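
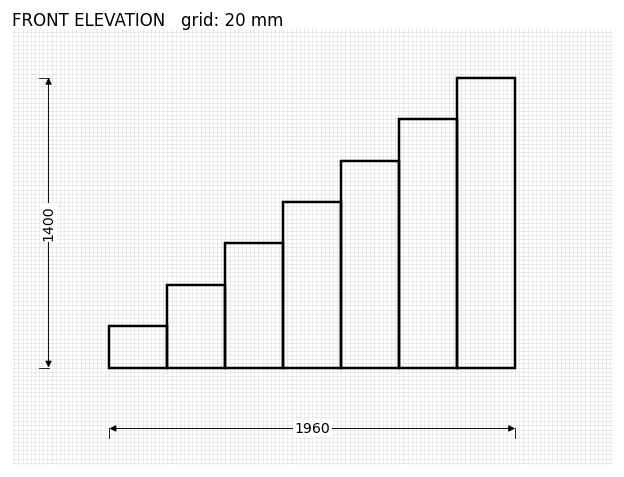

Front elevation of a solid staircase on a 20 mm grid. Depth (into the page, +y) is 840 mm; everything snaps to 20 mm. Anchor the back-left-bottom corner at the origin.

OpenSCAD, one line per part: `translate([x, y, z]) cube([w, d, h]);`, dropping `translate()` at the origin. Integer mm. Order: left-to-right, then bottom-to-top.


cube([280, 840, 200]);
translate([280, 0, 0]) cube([280, 840, 400]);
translate([560, 0, 0]) cube([280, 840, 600]);
translate([840, 0, 0]) cube([280, 840, 800]);
translate([1120, 0, 0]) cube([280, 840, 1000]);
translate([1400, 0, 0]) cube([280, 840, 1200]);
translate([1680, 0, 0]) cube([280, 840, 1400]);


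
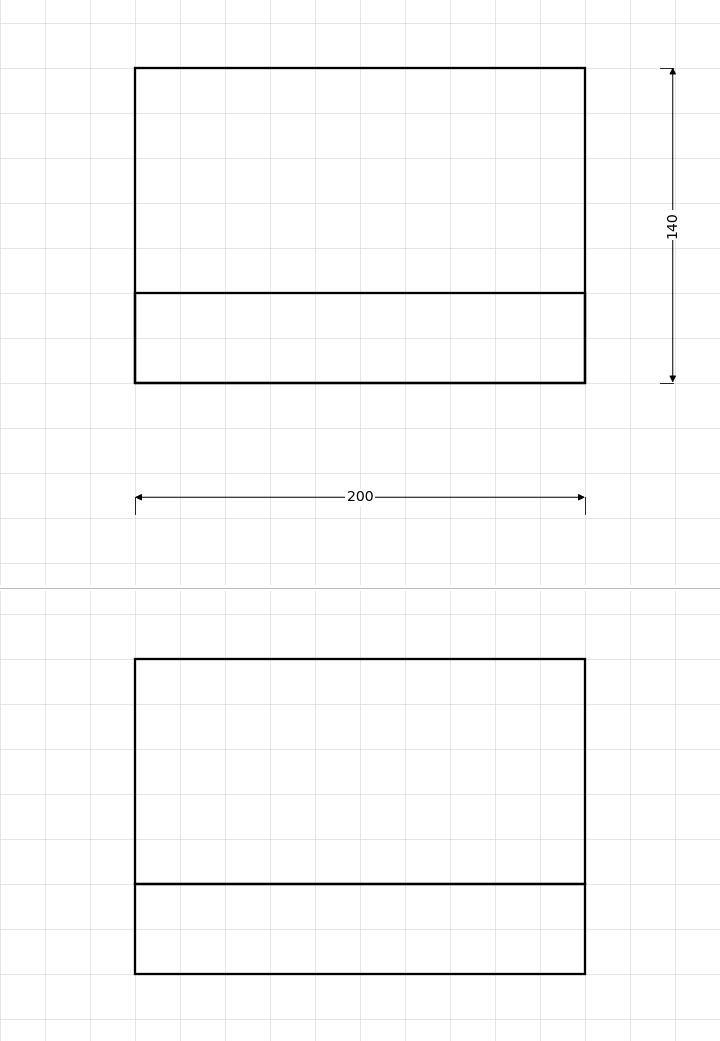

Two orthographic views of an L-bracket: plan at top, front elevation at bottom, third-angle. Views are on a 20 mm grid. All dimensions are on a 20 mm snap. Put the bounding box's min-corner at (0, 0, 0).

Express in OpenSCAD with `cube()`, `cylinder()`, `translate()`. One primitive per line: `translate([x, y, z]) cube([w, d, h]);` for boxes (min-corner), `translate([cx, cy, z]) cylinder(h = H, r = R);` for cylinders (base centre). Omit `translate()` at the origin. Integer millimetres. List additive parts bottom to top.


cube([200, 140, 40]);
translate([0, 0, 40]) cube([200, 40, 100]);


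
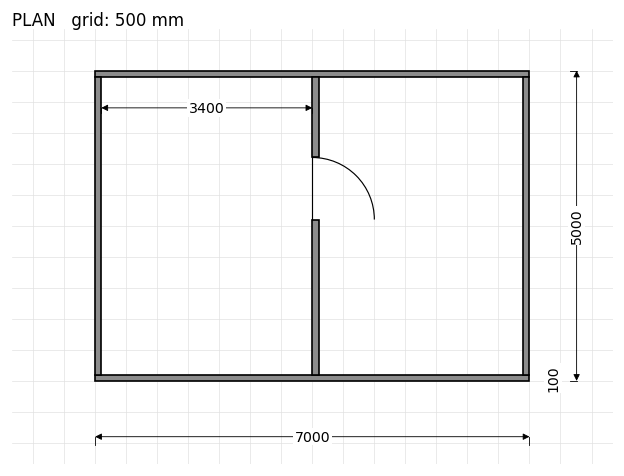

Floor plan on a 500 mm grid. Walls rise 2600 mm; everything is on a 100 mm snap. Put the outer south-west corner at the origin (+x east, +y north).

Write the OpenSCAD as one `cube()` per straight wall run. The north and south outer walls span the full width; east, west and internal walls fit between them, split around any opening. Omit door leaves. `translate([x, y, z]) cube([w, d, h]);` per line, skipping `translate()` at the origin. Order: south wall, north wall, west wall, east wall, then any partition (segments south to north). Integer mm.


cube([7000, 100, 2600]);
translate([0, 4900, 0]) cube([7000, 100, 2600]);
translate([0, 100, 0]) cube([100, 4800, 2600]);
translate([6900, 100, 0]) cube([100, 4800, 2600]);
translate([3500, 100, 0]) cube([100, 2500, 2600]);
translate([3500, 3600, 0]) cube([100, 1300, 2600]);


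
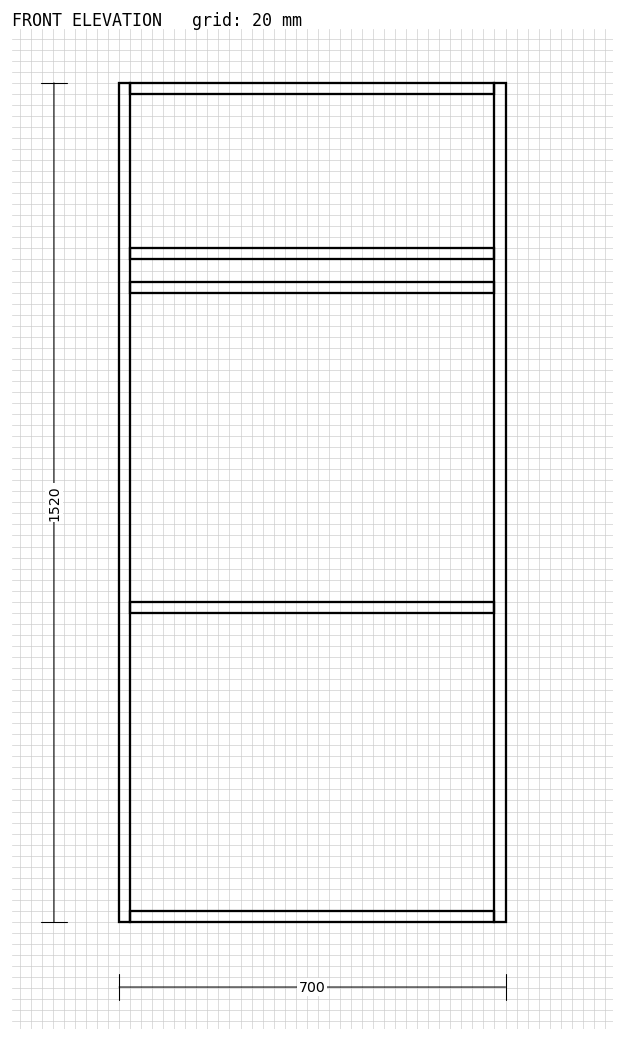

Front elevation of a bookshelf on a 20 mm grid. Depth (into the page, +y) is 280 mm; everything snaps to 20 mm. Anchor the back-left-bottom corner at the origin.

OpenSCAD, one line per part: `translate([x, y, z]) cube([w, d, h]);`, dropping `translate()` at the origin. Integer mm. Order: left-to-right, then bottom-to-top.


cube([20, 280, 1520]);
translate([20, 0, 0]) cube([660, 280, 20]);
translate([20, 0, 560]) cube([660, 280, 20]);
translate([20, 0, 1140]) cube([660, 280, 20]);
translate([20, 0, 1200]) cube([660, 280, 20]);
translate([20, 0, 1500]) cube([660, 280, 20]);
translate([680, 0, 0]) cube([20, 280, 1520]);


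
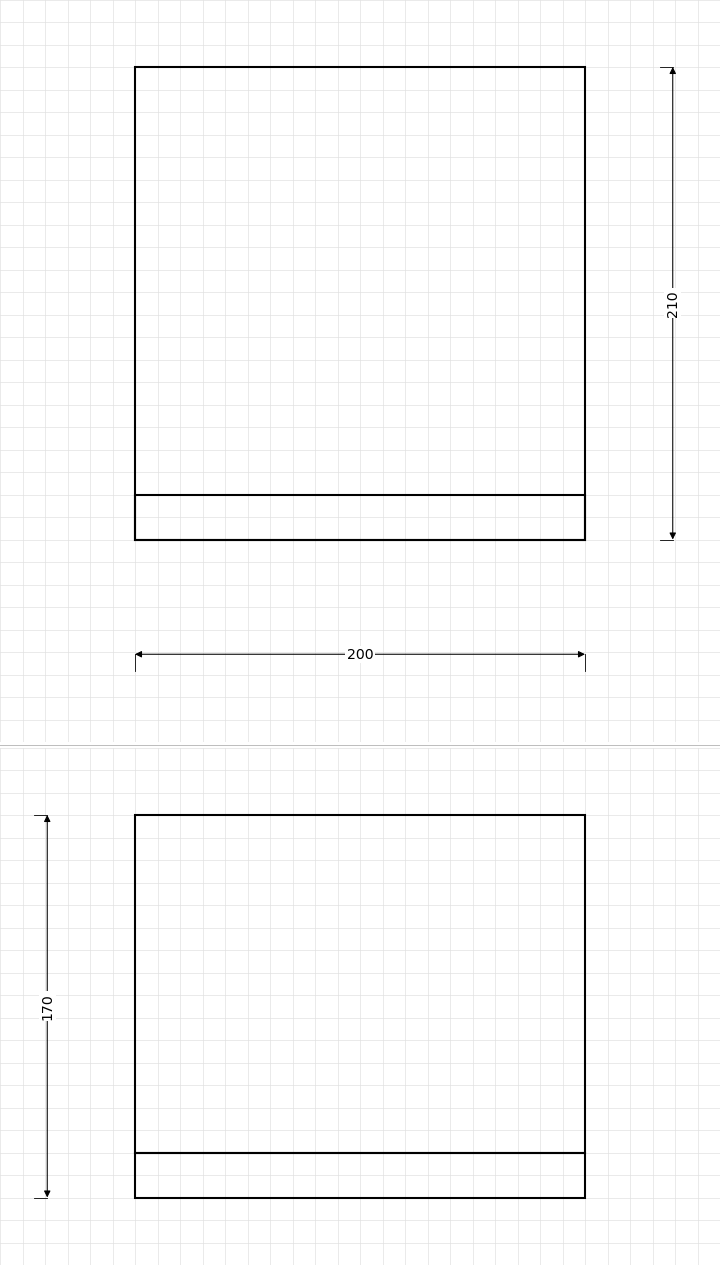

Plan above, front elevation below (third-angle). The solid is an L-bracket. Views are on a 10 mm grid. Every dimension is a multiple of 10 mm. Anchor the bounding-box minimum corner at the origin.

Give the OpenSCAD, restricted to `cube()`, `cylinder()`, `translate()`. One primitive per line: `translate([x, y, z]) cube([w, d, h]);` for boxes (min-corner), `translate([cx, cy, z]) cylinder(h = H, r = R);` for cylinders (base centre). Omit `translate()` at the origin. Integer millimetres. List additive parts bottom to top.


cube([200, 210, 20]);
translate([0, 0, 20]) cube([200, 20, 150]);


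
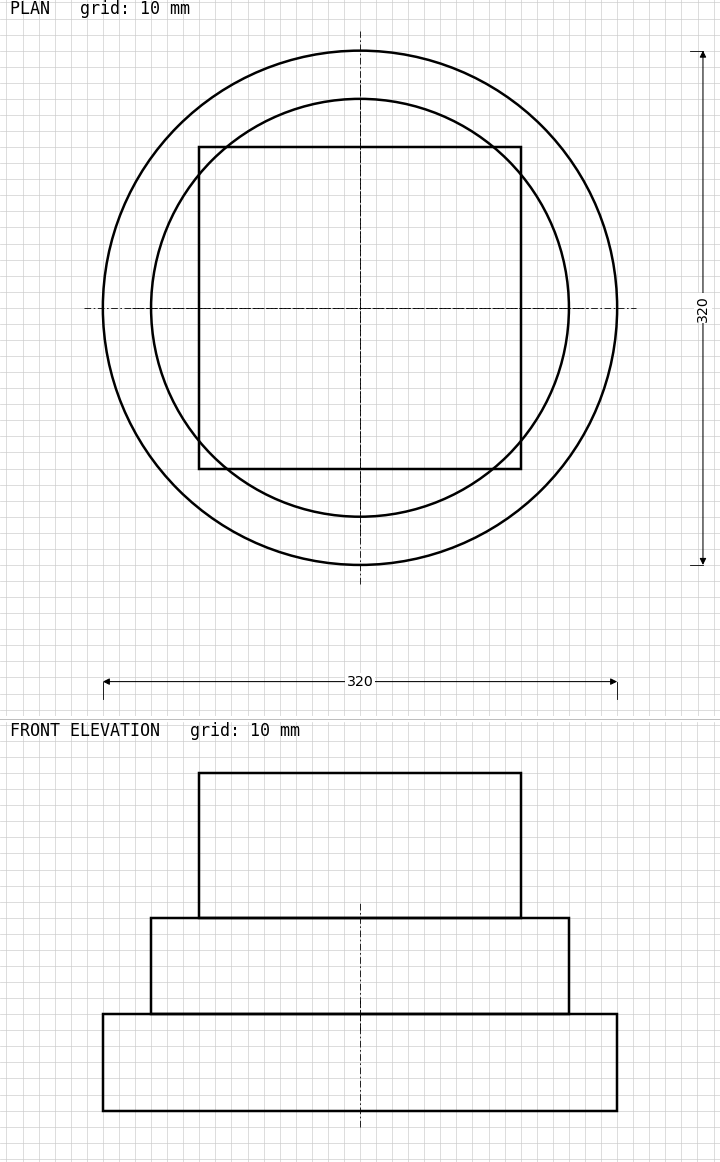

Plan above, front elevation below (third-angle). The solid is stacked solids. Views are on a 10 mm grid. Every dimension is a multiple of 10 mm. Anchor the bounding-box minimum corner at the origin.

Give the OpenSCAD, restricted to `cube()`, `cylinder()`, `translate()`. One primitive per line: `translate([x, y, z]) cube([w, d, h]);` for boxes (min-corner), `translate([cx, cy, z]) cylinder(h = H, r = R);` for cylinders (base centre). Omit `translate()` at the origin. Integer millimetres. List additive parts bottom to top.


translate([160, 160, 0]) cylinder(h = 60, r = 160);
translate([160, 160, 60]) cylinder(h = 60, r = 130);
translate([60, 60, 120]) cube([200, 200, 90]);


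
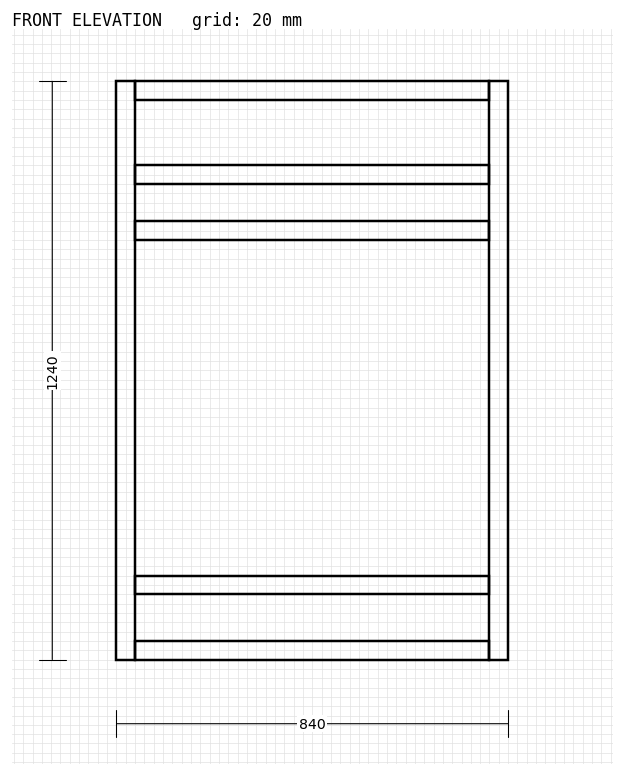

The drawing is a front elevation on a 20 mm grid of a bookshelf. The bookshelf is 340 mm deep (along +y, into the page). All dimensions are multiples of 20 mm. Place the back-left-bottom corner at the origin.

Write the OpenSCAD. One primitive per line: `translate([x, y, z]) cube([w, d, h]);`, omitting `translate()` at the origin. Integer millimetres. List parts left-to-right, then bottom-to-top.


cube([40, 340, 1240]);
translate([40, 0, 0]) cube([760, 340, 40]);
translate([40, 0, 140]) cube([760, 340, 40]);
translate([40, 0, 900]) cube([760, 340, 40]);
translate([40, 0, 1020]) cube([760, 340, 40]);
translate([40, 0, 1200]) cube([760, 340, 40]);
translate([800, 0, 0]) cube([40, 340, 1240]);


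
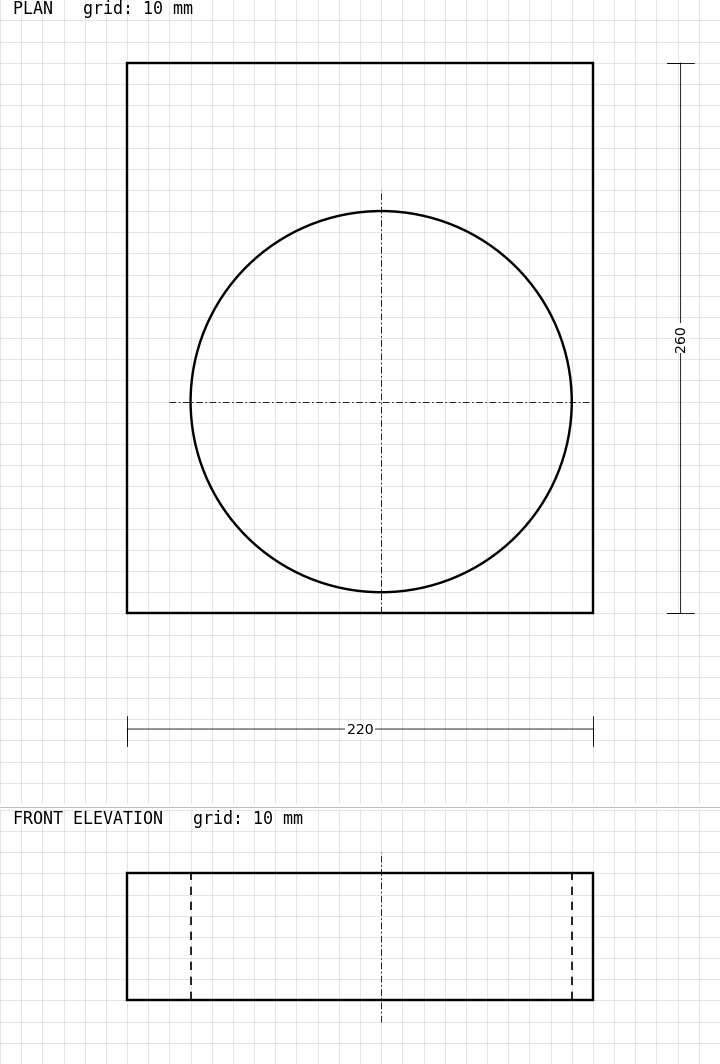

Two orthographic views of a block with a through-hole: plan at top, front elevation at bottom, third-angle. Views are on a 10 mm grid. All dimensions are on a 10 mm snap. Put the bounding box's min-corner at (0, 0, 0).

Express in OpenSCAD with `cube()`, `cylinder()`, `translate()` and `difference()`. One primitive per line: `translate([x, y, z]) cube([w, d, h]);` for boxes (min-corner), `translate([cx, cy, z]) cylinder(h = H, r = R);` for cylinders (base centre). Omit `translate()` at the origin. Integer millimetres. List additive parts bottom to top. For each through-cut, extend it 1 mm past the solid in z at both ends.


difference() {
  cube([220, 260, 60]);
  translate([120, 100, -1]) cylinder(h = 62, r = 90);
}


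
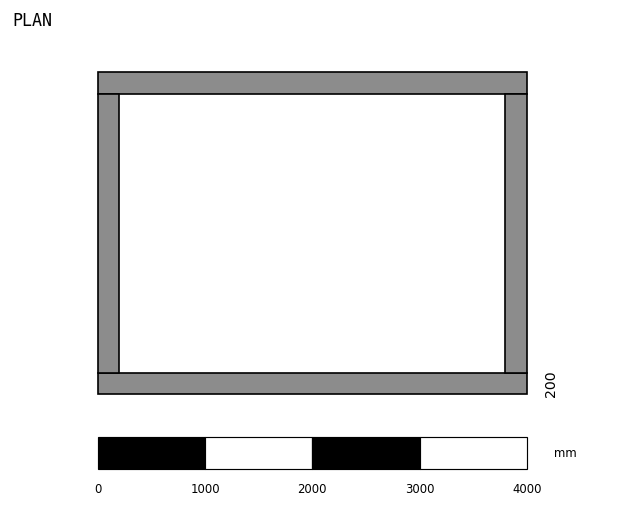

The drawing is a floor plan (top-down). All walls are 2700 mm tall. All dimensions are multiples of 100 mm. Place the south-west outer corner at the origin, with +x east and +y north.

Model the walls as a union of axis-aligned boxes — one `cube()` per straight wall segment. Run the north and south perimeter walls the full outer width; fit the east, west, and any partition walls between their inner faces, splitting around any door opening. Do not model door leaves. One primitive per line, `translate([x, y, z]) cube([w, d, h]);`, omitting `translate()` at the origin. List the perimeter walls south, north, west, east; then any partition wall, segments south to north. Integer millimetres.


cube([4000, 200, 2700]);
translate([0, 2800, 0]) cube([4000, 200, 2700]);
translate([0, 200, 0]) cube([200, 2600, 2700]);
translate([3800, 200, 0]) cube([200, 2600, 2700]);


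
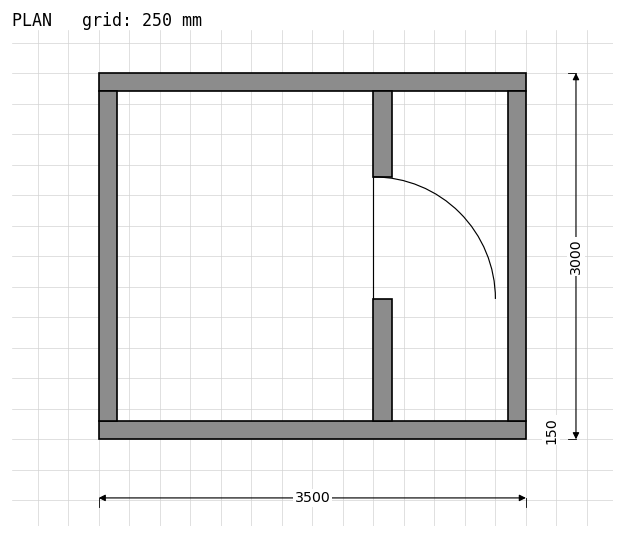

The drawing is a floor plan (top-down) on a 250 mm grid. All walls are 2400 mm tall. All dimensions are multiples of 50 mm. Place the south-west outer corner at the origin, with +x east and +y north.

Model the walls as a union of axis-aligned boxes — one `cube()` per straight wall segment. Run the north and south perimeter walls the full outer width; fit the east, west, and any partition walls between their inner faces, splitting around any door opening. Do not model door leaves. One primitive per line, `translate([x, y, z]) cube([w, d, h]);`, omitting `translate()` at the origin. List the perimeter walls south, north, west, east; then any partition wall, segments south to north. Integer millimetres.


cube([3500, 150, 2400]);
translate([0, 2850, 0]) cube([3500, 150, 2400]);
translate([0, 150, 0]) cube([150, 2700, 2400]);
translate([3350, 150, 0]) cube([150, 2700, 2400]);
translate([2250, 150, 0]) cube([150, 1000, 2400]);
translate([2250, 2150, 0]) cube([150, 700, 2400]);


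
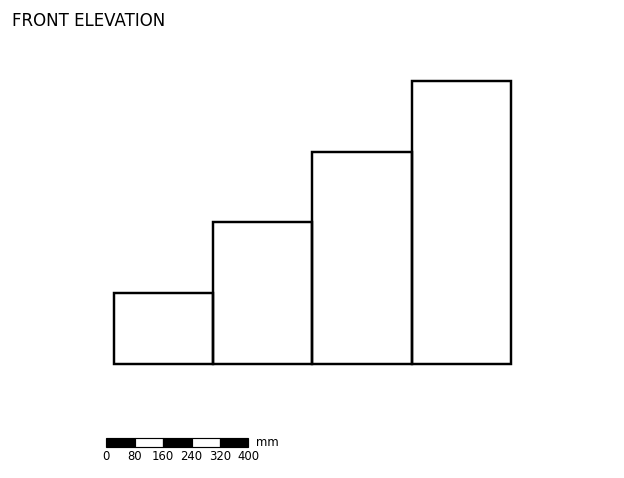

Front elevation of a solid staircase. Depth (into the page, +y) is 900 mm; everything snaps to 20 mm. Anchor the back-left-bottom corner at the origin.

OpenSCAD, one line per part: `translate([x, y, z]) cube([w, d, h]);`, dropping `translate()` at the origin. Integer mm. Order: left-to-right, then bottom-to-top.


cube([280, 900, 200]);
translate([280, 0, 0]) cube([280, 900, 400]);
translate([560, 0, 0]) cube([280, 900, 600]);
translate([840, 0, 0]) cube([280, 900, 800]);


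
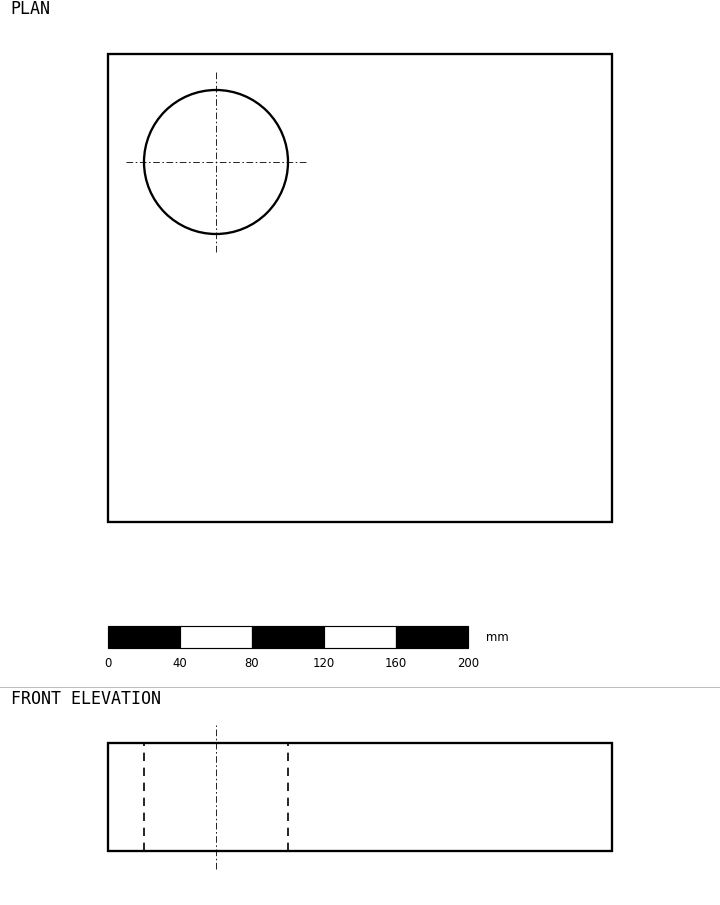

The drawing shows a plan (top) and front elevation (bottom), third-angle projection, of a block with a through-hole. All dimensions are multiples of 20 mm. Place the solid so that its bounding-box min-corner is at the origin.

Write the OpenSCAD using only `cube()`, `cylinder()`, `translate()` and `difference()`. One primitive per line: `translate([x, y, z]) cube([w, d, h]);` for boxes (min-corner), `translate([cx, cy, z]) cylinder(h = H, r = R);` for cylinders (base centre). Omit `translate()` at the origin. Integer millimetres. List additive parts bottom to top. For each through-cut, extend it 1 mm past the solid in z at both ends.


difference() {
  cube([280, 260, 60]);
  translate([60, 200, -1]) cylinder(h = 62, r = 40);
}


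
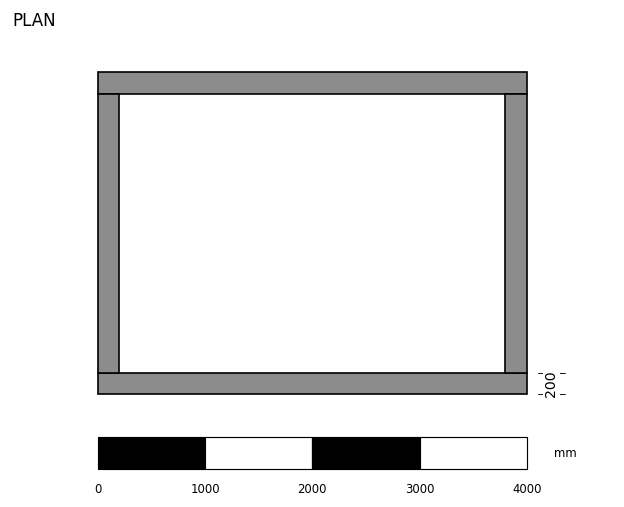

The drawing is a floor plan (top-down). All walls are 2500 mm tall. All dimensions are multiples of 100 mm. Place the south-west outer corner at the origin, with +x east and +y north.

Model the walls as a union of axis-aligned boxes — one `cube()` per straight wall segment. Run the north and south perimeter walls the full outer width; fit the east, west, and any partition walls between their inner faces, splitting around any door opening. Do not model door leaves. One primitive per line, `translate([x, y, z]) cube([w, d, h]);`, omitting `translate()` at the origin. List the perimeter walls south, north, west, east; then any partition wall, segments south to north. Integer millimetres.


cube([4000, 200, 2500]);
translate([0, 2800, 0]) cube([4000, 200, 2500]);
translate([0, 200, 0]) cube([200, 2600, 2500]);
translate([3800, 200, 0]) cube([200, 2600, 2500]);


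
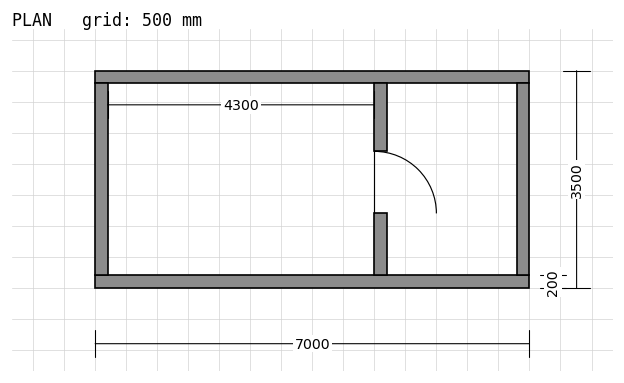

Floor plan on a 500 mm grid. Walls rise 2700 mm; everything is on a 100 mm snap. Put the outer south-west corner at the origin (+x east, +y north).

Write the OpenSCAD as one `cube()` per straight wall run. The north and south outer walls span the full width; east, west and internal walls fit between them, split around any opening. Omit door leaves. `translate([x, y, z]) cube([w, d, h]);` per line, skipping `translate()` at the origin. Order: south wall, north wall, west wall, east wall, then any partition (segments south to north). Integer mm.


cube([7000, 200, 2700]);
translate([0, 3300, 0]) cube([7000, 200, 2700]);
translate([0, 200, 0]) cube([200, 3100, 2700]);
translate([6800, 200, 0]) cube([200, 3100, 2700]);
translate([4500, 200, 0]) cube([200, 1000, 2700]);
translate([4500, 2200, 0]) cube([200, 1100, 2700]);


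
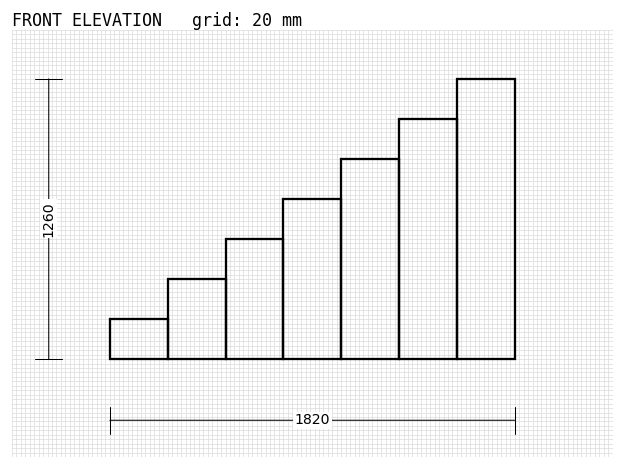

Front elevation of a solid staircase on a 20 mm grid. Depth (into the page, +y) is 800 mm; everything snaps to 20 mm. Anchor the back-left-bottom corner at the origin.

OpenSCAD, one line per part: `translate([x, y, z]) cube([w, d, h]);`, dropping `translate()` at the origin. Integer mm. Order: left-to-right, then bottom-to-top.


cube([260, 800, 180]);
translate([260, 0, 0]) cube([260, 800, 360]);
translate([520, 0, 0]) cube([260, 800, 540]);
translate([780, 0, 0]) cube([260, 800, 720]);
translate([1040, 0, 0]) cube([260, 800, 900]);
translate([1300, 0, 0]) cube([260, 800, 1080]);
translate([1560, 0, 0]) cube([260, 800, 1260]);


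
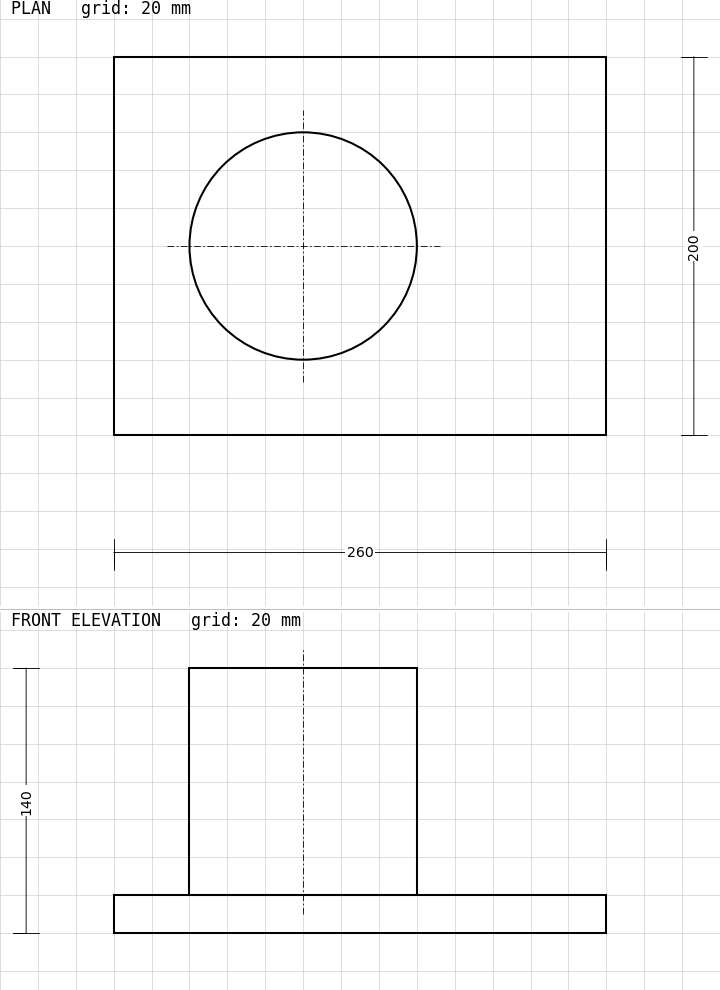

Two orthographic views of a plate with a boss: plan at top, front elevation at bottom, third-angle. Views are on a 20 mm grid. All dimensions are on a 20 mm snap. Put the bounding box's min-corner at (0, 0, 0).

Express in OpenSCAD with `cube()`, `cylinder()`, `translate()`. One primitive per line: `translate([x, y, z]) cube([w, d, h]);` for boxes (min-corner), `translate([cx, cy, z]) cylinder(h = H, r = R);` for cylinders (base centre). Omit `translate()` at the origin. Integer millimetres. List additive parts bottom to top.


cube([260, 200, 20]);
translate([100, 100, 20]) cylinder(h = 120, r = 60);


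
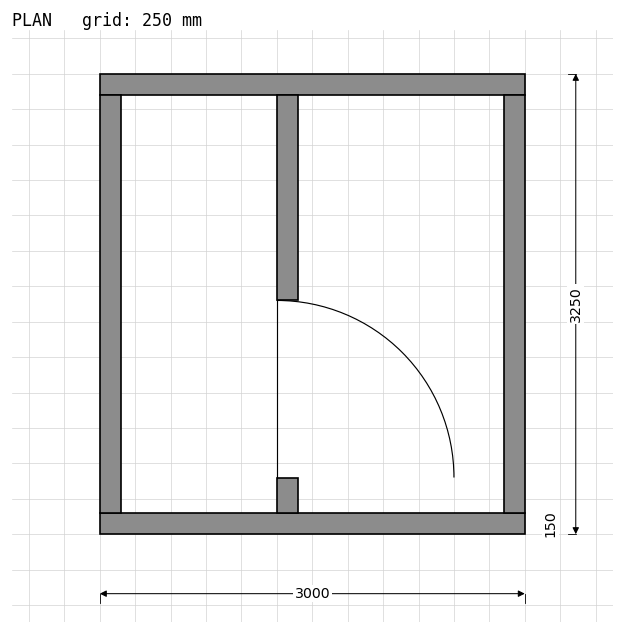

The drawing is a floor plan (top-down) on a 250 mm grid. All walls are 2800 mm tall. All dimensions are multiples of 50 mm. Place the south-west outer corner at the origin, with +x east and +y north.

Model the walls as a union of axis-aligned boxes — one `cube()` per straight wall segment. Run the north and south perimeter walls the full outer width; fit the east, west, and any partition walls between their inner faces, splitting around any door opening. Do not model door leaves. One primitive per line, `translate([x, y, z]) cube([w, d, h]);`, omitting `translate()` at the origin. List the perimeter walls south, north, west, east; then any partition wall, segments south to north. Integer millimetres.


cube([3000, 150, 2800]);
translate([0, 3100, 0]) cube([3000, 150, 2800]);
translate([0, 150, 0]) cube([150, 2950, 2800]);
translate([2850, 150, 0]) cube([150, 2950, 2800]);
translate([1250, 150, 0]) cube([150, 250, 2800]);
translate([1250, 1650, 0]) cube([150, 1450, 2800]);


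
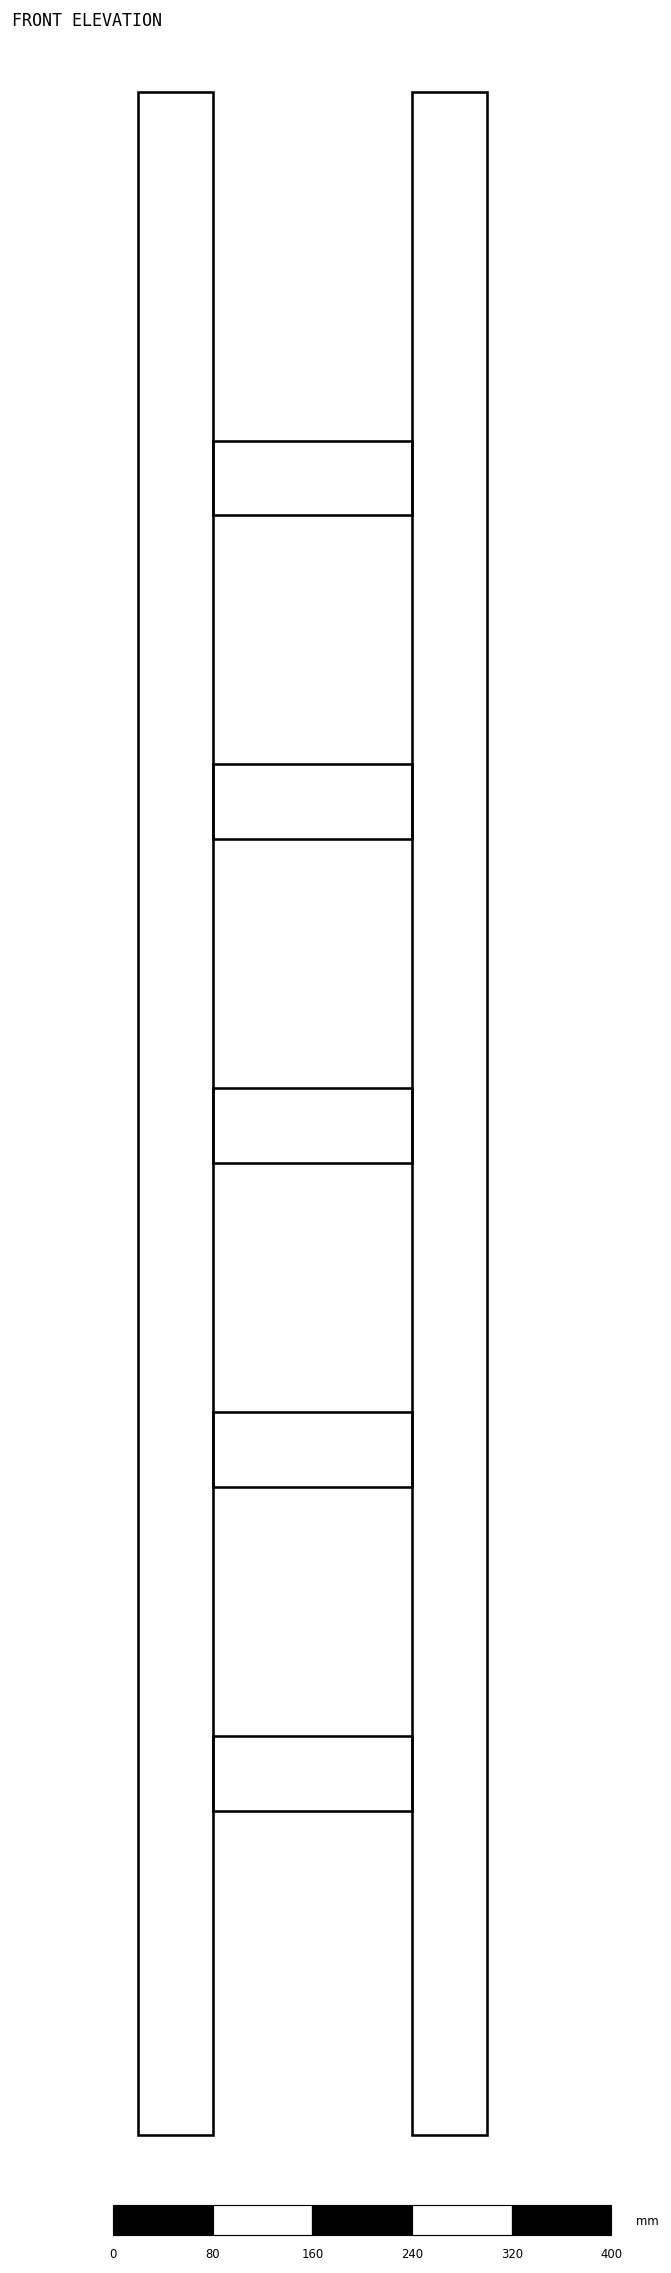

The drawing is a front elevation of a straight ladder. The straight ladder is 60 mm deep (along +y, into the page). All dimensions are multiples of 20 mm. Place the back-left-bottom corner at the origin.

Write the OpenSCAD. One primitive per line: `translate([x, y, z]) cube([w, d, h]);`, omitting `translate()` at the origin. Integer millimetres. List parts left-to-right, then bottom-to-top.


cube([60, 60, 1640]);
translate([60, 0, 260]) cube([160, 60, 60]);
translate([60, 0, 520]) cube([160, 60, 60]);
translate([60, 0, 780]) cube([160, 60, 60]);
translate([60, 0, 1040]) cube([160, 60, 60]);
translate([60, 0, 1300]) cube([160, 60, 60]);
translate([220, 0, 0]) cube([60, 60, 1640]);


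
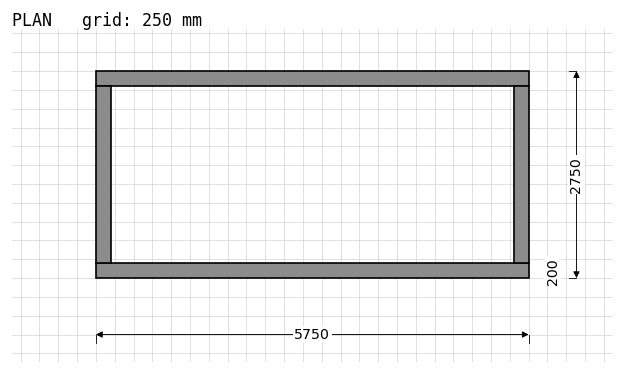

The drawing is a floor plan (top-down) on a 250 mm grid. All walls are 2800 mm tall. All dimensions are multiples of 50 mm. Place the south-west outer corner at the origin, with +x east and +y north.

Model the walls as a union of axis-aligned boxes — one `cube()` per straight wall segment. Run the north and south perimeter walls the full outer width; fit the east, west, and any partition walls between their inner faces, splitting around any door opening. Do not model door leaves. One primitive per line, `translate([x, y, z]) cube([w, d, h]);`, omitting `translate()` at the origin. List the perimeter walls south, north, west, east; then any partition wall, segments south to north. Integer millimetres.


cube([5750, 200, 2800]);
translate([0, 2550, 0]) cube([5750, 200, 2800]);
translate([0, 200, 0]) cube([200, 2350, 2800]);
translate([5550, 200, 0]) cube([200, 2350, 2800]);


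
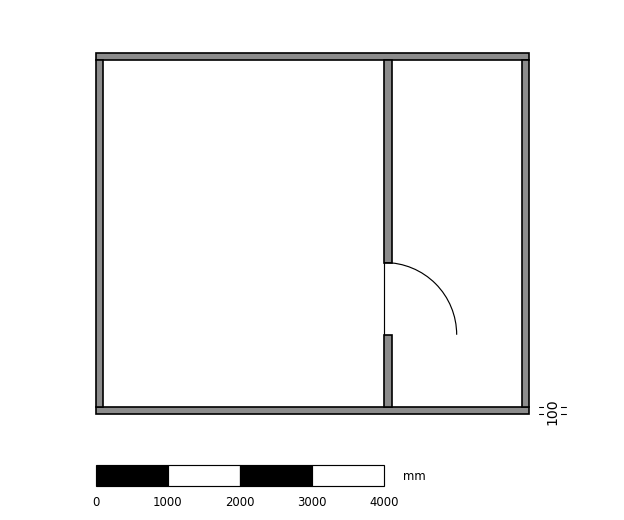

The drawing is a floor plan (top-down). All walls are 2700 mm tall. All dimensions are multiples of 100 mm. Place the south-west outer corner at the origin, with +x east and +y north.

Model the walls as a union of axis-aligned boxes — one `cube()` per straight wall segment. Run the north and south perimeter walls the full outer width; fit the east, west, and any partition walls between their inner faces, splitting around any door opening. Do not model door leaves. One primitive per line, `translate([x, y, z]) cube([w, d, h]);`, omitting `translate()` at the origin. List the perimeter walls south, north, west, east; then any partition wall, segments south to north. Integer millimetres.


cube([6000, 100, 2700]);
translate([0, 4900, 0]) cube([6000, 100, 2700]);
translate([0, 100, 0]) cube([100, 4800, 2700]);
translate([5900, 100, 0]) cube([100, 4800, 2700]);
translate([4000, 100, 0]) cube([100, 1000, 2700]);
translate([4000, 2100, 0]) cube([100, 2800, 2700]);


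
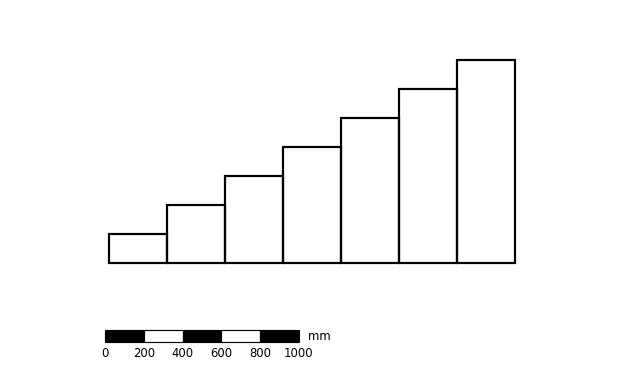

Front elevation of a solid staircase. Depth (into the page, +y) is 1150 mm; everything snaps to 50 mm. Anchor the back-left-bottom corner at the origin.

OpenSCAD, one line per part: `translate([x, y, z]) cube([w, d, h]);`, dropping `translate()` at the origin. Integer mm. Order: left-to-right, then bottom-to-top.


cube([300, 1150, 150]);
translate([300, 0, 0]) cube([300, 1150, 300]);
translate([600, 0, 0]) cube([300, 1150, 450]);
translate([900, 0, 0]) cube([300, 1150, 600]);
translate([1200, 0, 0]) cube([300, 1150, 750]);
translate([1500, 0, 0]) cube([300, 1150, 900]);
translate([1800, 0, 0]) cube([300, 1150, 1050]);


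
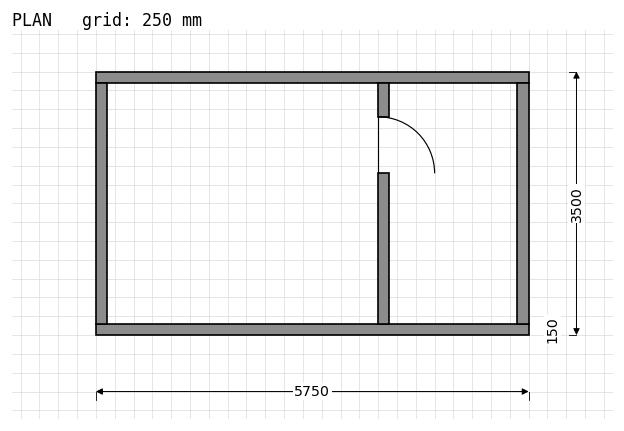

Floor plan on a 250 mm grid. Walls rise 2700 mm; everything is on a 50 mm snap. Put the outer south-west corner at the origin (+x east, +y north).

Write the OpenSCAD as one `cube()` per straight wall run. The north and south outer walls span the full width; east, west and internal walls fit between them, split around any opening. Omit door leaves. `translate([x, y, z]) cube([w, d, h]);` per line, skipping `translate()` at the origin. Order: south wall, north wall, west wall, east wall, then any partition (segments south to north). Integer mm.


cube([5750, 150, 2700]);
translate([0, 3350, 0]) cube([5750, 150, 2700]);
translate([0, 150, 0]) cube([150, 3200, 2700]);
translate([5600, 150, 0]) cube([150, 3200, 2700]);
translate([3750, 150, 0]) cube([150, 2000, 2700]);
translate([3750, 2900, 0]) cube([150, 450, 2700]);


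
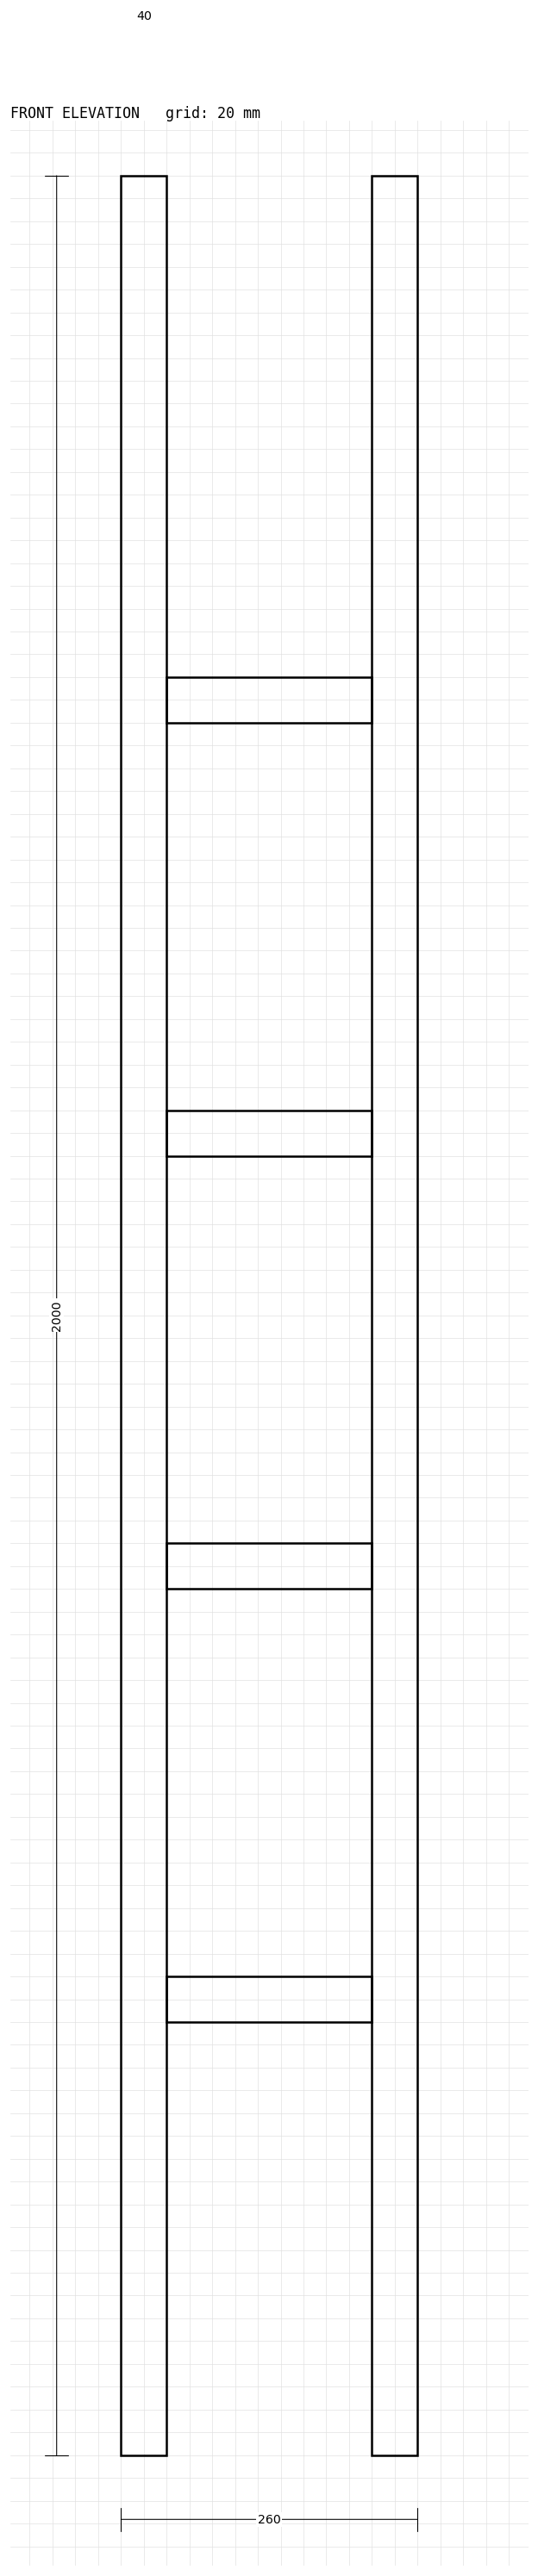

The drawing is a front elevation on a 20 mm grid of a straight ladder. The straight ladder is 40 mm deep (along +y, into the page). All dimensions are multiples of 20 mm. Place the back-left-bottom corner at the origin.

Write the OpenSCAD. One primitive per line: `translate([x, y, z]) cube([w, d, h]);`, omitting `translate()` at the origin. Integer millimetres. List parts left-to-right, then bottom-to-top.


cube([40, 40, 2000]);
translate([40, 0, 380]) cube([180, 40, 40]);
translate([40, 0, 760]) cube([180, 40, 40]);
translate([40, 0, 1140]) cube([180, 40, 40]);
translate([40, 0, 1520]) cube([180, 40, 40]);
translate([220, 0, 0]) cube([40, 40, 2000]);


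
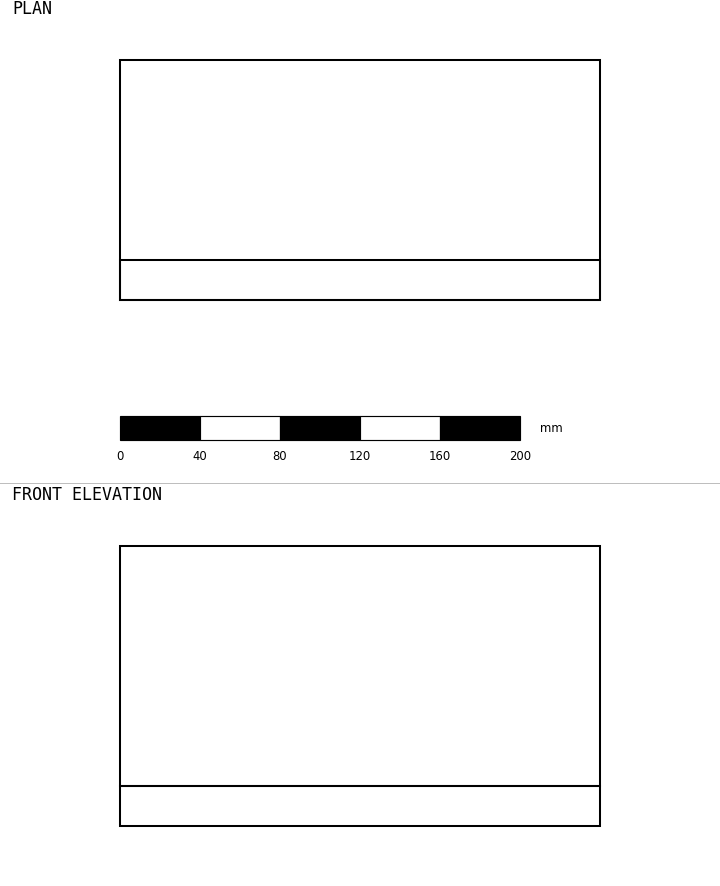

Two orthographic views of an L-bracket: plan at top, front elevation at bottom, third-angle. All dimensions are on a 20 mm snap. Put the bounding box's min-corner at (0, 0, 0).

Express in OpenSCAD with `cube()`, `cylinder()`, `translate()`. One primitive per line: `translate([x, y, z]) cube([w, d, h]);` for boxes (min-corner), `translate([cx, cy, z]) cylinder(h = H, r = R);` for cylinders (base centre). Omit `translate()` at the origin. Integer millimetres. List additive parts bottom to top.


cube([240, 120, 20]);
translate([0, 0, 20]) cube([240, 20, 120]);


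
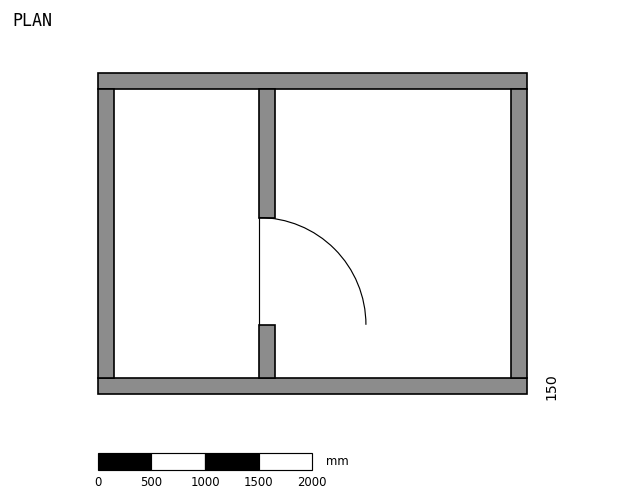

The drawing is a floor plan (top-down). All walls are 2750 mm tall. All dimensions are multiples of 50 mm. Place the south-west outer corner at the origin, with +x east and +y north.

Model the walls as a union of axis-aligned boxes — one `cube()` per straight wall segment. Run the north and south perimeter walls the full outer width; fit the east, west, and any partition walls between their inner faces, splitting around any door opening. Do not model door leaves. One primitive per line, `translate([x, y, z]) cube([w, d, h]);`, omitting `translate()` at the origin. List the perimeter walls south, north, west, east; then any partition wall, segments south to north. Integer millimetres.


cube([4000, 150, 2750]);
translate([0, 2850, 0]) cube([4000, 150, 2750]);
translate([0, 150, 0]) cube([150, 2700, 2750]);
translate([3850, 150, 0]) cube([150, 2700, 2750]);
translate([1500, 150, 0]) cube([150, 500, 2750]);
translate([1500, 1650, 0]) cube([150, 1200, 2750]);


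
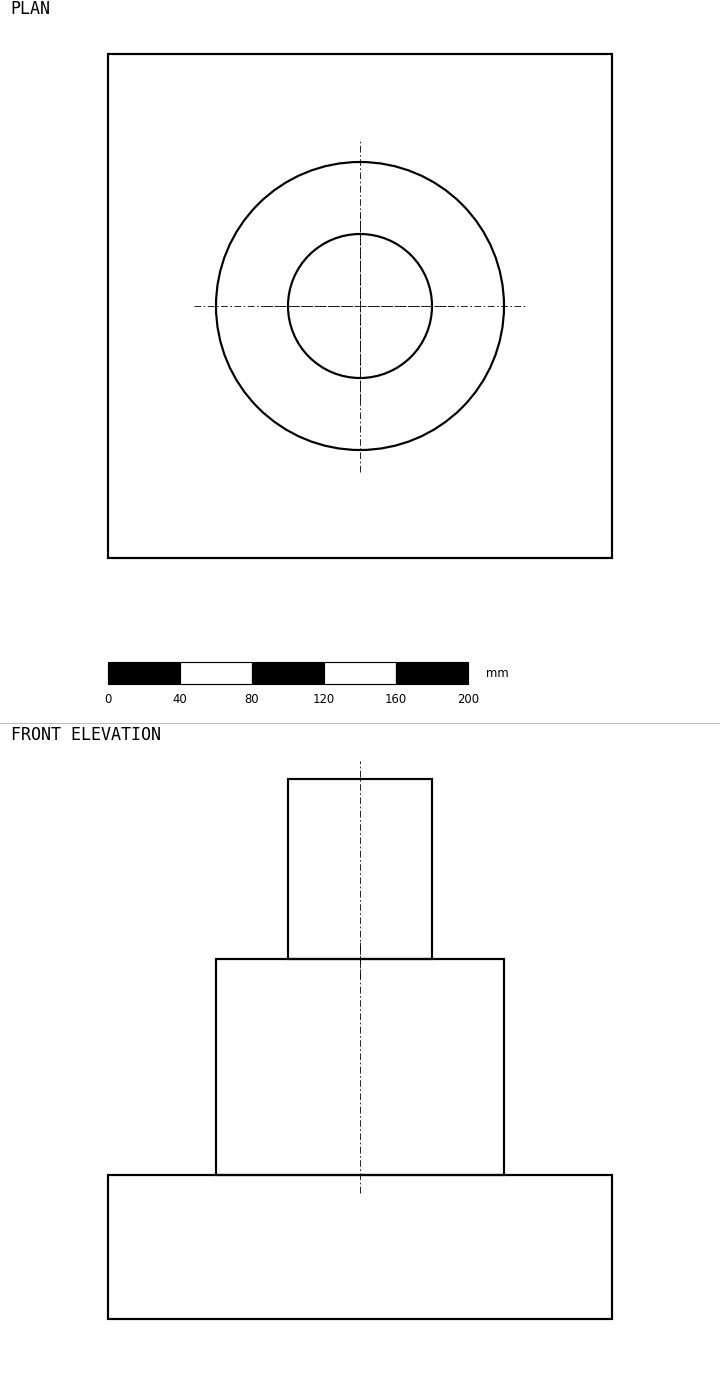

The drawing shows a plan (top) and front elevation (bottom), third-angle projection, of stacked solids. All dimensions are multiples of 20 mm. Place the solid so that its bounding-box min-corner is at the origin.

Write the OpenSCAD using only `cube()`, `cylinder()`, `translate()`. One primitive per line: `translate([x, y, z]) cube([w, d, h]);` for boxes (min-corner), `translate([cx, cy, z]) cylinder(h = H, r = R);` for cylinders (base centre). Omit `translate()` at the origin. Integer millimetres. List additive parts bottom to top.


cube([280, 280, 80]);
translate([140, 140, 80]) cylinder(h = 120, r = 80);
translate([140, 140, 200]) cylinder(h = 100, r = 40);


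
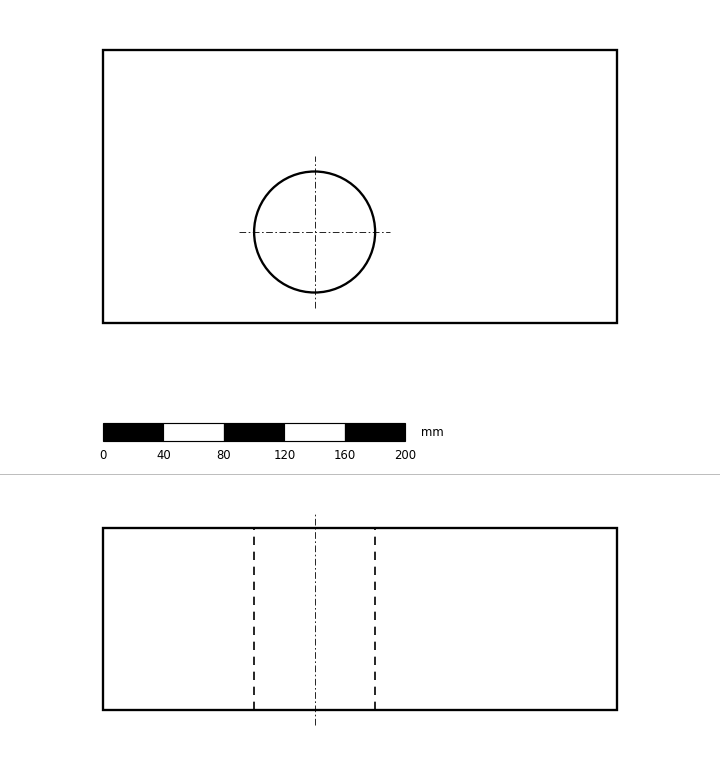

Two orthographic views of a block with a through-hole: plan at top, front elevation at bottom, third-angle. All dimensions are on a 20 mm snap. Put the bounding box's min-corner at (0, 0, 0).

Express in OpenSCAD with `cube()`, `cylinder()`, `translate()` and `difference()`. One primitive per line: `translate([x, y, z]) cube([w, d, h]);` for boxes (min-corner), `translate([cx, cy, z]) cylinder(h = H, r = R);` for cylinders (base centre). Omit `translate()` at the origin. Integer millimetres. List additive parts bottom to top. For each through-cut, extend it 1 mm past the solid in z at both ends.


difference() {
  cube([340, 180, 120]);
  translate([140, 60, -1]) cylinder(h = 122, r = 40);
}


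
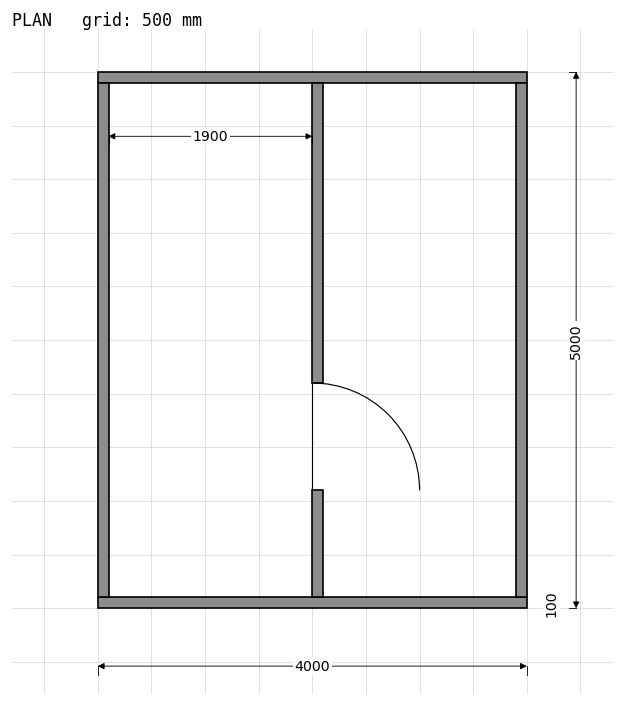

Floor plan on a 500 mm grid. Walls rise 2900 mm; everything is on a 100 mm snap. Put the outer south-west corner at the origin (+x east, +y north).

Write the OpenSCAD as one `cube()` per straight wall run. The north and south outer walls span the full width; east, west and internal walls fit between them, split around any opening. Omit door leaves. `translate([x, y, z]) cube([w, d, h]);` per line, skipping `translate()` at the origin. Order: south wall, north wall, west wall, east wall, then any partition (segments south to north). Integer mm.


cube([4000, 100, 2900]);
translate([0, 4900, 0]) cube([4000, 100, 2900]);
translate([0, 100, 0]) cube([100, 4800, 2900]);
translate([3900, 100, 0]) cube([100, 4800, 2900]);
translate([2000, 100, 0]) cube([100, 1000, 2900]);
translate([2000, 2100, 0]) cube([100, 2800, 2900]);


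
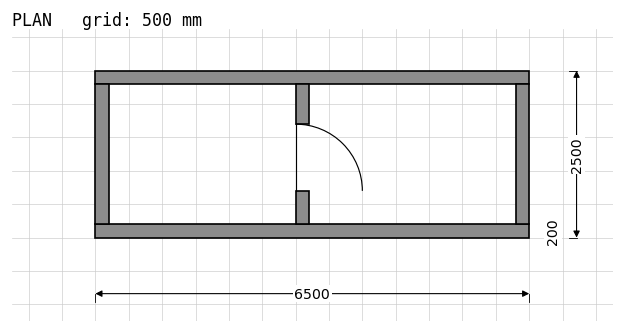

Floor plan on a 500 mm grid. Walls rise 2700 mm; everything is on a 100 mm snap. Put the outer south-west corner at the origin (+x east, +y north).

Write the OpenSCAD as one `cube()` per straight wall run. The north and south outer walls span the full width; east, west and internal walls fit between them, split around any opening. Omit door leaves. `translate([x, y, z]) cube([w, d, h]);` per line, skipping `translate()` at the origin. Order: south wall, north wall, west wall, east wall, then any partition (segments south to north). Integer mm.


cube([6500, 200, 2700]);
translate([0, 2300, 0]) cube([6500, 200, 2700]);
translate([0, 200, 0]) cube([200, 2100, 2700]);
translate([6300, 200, 0]) cube([200, 2100, 2700]);
translate([3000, 200, 0]) cube([200, 500, 2700]);
translate([3000, 1700, 0]) cube([200, 600, 2700]);


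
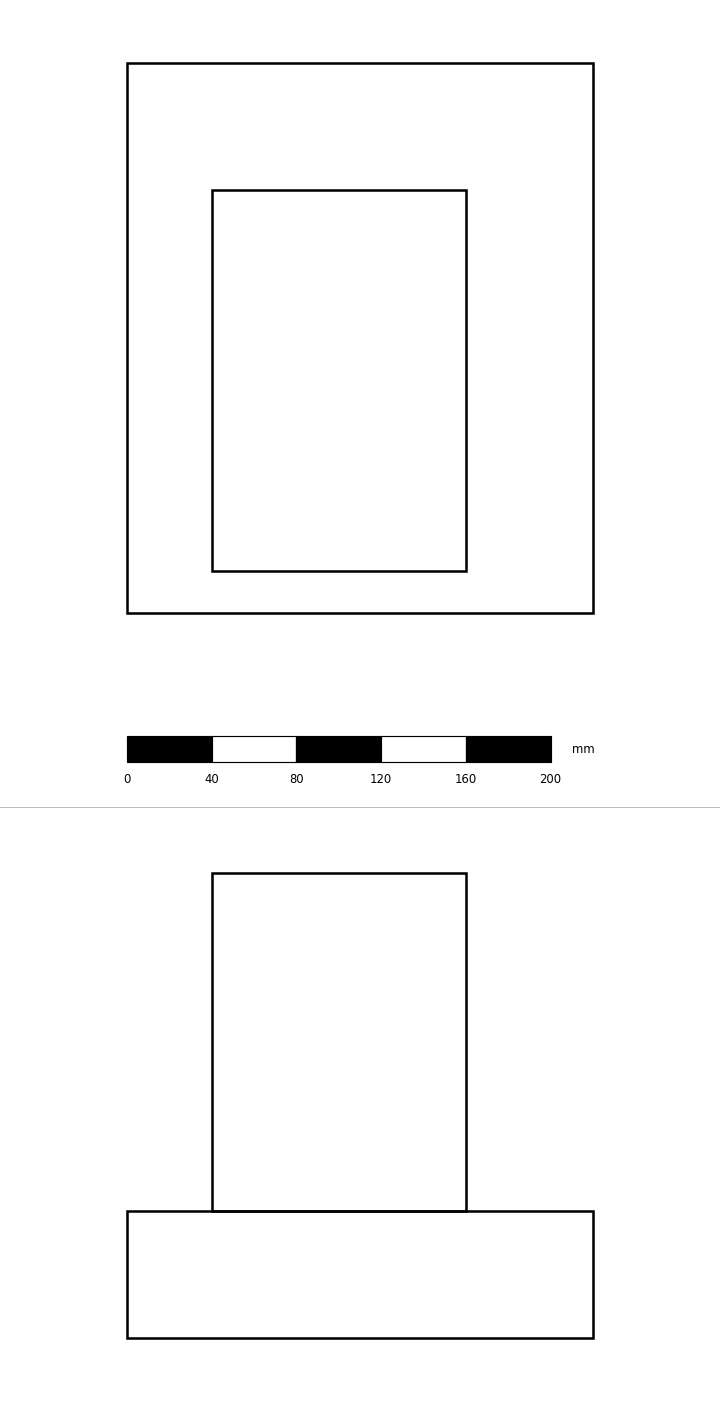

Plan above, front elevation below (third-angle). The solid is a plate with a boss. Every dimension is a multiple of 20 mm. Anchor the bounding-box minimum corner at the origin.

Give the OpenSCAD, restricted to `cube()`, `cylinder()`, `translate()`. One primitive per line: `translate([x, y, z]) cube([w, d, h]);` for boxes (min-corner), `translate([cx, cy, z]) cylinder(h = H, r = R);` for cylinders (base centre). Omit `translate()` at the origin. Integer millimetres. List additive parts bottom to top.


cube([220, 260, 60]);
translate([40, 20, 60]) cube([120, 180, 160]);


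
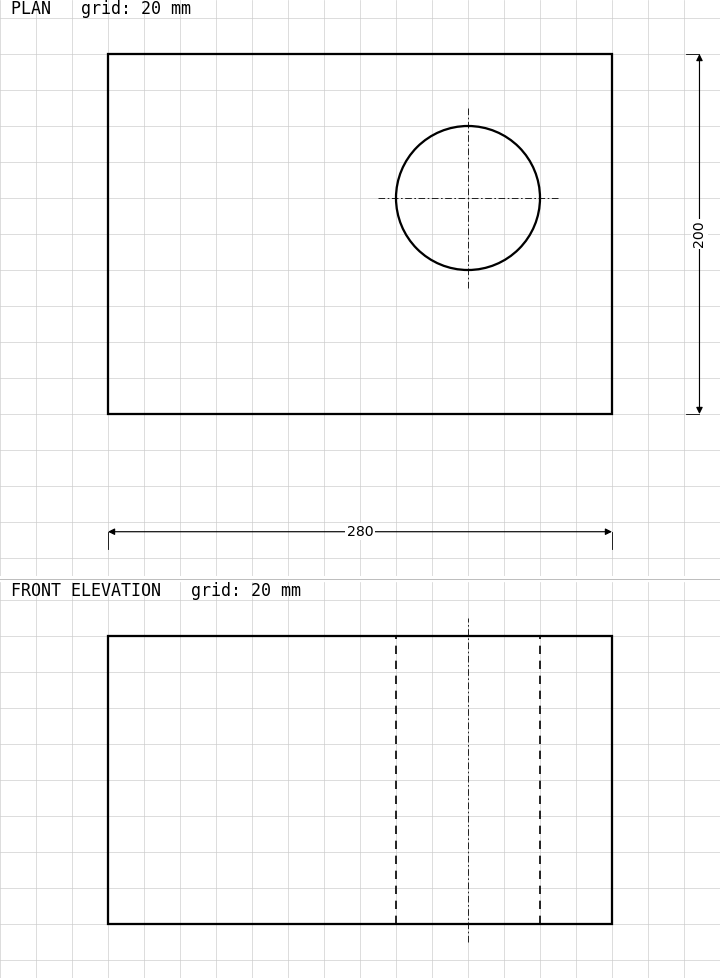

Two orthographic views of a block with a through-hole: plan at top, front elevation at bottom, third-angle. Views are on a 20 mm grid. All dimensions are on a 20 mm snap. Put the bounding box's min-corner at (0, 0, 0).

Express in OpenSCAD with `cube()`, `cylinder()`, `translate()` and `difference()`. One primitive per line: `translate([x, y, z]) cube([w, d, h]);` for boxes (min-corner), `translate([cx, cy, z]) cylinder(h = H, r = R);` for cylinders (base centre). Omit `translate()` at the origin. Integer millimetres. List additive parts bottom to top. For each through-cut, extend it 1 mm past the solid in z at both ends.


difference() {
  cube([280, 200, 160]);
  translate([200, 120, -1]) cylinder(h = 162, r = 40);
}


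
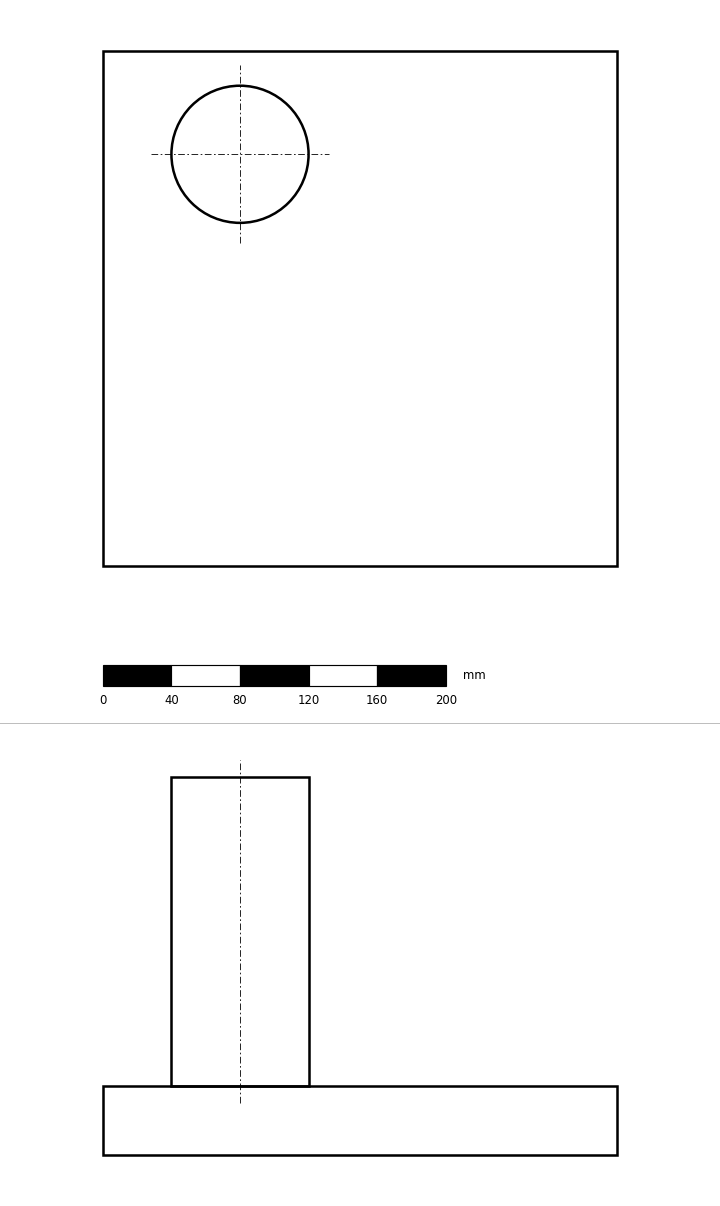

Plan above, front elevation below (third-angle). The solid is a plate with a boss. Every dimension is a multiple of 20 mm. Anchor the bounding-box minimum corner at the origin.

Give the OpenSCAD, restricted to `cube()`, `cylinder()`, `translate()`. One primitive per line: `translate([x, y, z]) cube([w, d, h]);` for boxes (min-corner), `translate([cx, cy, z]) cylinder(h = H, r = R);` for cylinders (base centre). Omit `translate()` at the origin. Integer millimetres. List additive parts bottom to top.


cube([300, 300, 40]);
translate([80, 240, 40]) cylinder(h = 180, r = 40);


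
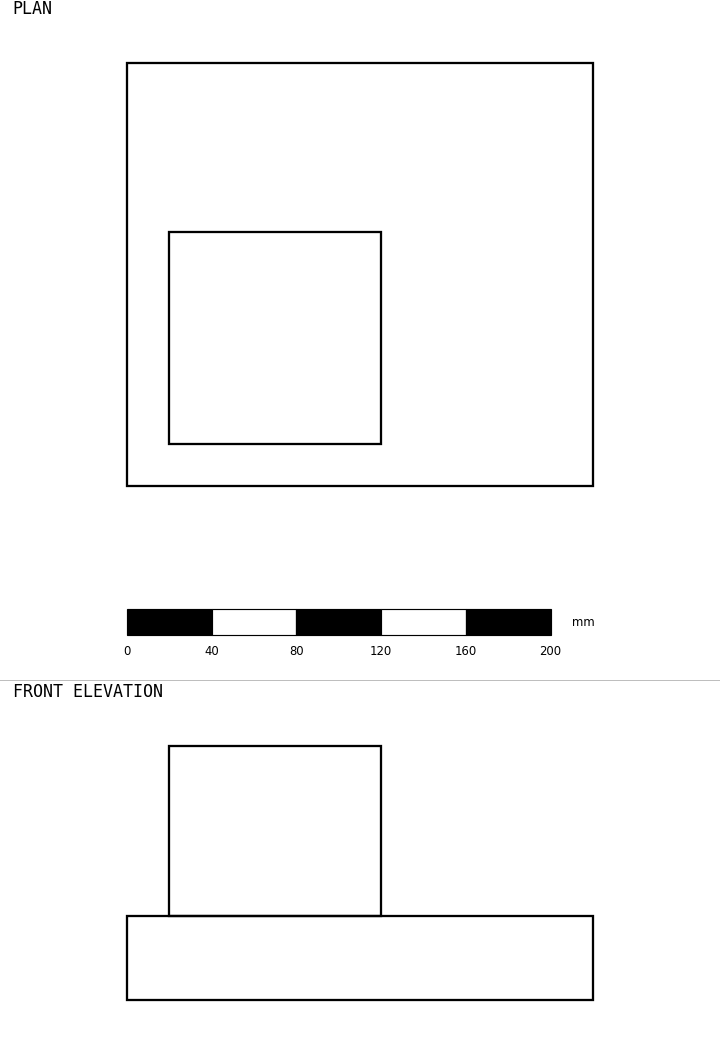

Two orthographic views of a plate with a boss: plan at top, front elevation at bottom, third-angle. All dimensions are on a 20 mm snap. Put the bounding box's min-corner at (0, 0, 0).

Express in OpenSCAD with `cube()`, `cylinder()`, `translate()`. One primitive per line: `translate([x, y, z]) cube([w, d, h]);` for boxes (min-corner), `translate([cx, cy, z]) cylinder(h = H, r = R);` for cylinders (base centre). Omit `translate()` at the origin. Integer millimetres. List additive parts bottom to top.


cube([220, 200, 40]);
translate([20, 20, 40]) cube([100, 100, 80]);


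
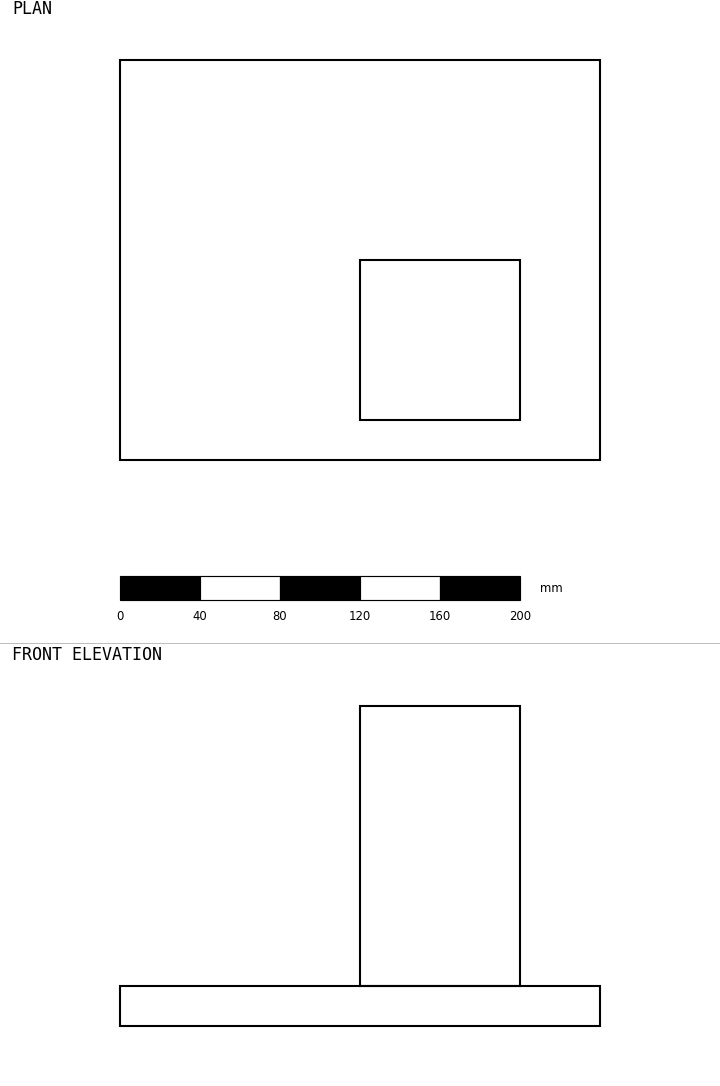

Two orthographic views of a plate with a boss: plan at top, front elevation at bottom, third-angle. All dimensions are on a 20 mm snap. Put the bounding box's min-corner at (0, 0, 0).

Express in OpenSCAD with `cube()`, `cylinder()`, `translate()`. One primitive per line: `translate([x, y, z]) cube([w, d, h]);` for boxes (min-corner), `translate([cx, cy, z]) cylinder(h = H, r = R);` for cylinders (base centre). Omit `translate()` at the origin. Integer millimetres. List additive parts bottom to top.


cube([240, 200, 20]);
translate([120, 20, 20]) cube([80, 80, 140]);


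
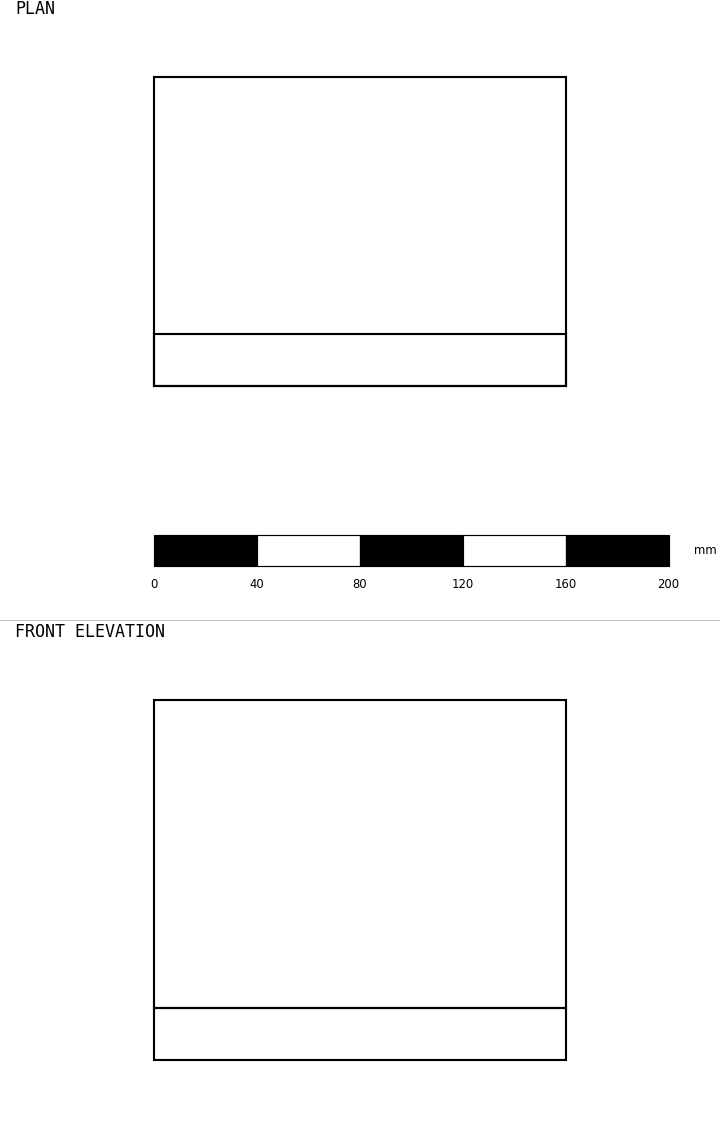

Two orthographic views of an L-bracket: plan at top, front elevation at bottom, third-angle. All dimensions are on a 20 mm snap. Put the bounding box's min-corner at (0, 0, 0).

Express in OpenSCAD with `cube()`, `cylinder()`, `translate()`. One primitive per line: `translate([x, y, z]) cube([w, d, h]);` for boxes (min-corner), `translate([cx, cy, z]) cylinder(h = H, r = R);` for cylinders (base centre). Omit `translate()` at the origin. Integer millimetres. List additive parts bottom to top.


cube([160, 120, 20]);
translate([0, 0, 20]) cube([160, 20, 120]);


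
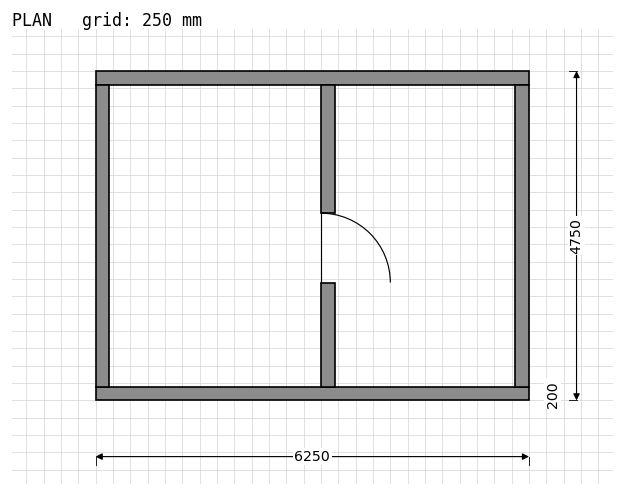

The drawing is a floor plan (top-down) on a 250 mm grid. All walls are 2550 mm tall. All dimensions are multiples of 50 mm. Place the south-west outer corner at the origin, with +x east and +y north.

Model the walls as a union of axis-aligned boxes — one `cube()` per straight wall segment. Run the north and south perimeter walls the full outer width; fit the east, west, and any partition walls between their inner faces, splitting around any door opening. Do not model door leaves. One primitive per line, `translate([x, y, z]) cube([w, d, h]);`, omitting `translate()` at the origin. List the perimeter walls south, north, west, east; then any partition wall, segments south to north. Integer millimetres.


cube([6250, 200, 2550]);
translate([0, 4550, 0]) cube([6250, 200, 2550]);
translate([0, 200, 0]) cube([200, 4350, 2550]);
translate([6050, 200, 0]) cube([200, 4350, 2550]);
translate([3250, 200, 0]) cube([200, 1500, 2550]);
translate([3250, 2700, 0]) cube([200, 1850, 2550]);


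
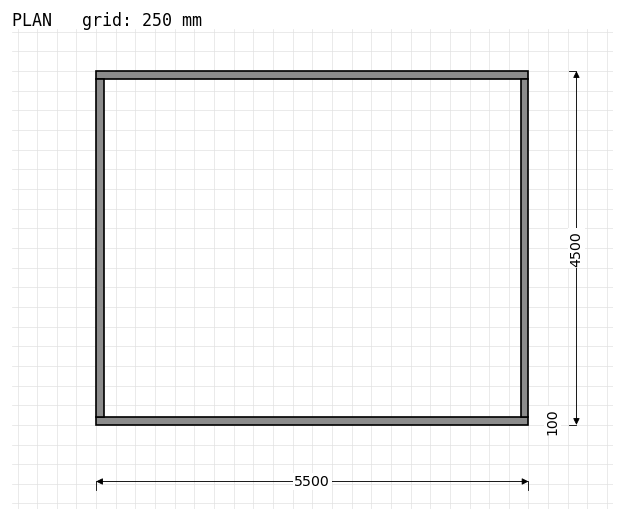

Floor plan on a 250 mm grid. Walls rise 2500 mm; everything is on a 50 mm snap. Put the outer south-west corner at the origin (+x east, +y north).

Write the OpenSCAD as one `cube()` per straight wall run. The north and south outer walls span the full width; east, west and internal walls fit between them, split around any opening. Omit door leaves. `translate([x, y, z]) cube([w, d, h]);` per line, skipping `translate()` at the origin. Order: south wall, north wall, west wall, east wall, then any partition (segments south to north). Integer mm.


cube([5500, 100, 2500]);
translate([0, 4400, 0]) cube([5500, 100, 2500]);
translate([0, 100, 0]) cube([100, 4300, 2500]);
translate([5400, 100, 0]) cube([100, 4300, 2500]);
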